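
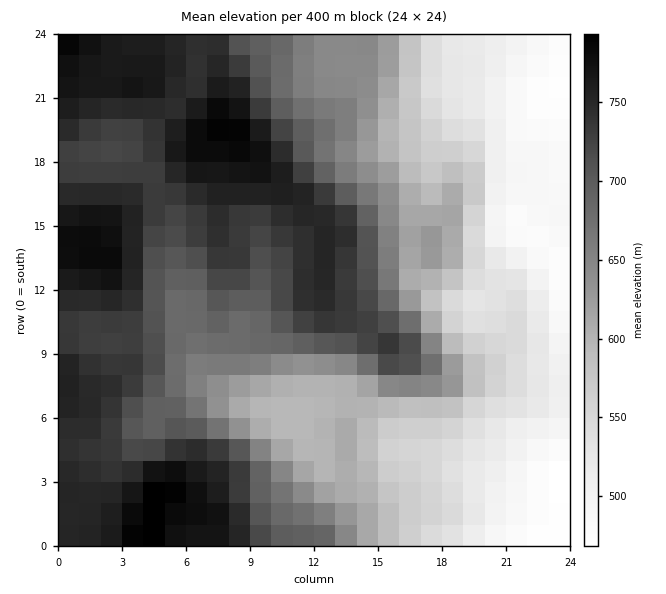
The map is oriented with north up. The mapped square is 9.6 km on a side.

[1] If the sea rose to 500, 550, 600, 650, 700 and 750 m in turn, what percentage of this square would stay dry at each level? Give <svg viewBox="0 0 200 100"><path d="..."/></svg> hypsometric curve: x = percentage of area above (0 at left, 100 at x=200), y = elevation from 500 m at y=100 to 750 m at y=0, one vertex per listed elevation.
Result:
<svg viewBox="0 0 200 100"><path d="M180 100l-23-20-24-20-24-20-25-20-49-20"/></svg>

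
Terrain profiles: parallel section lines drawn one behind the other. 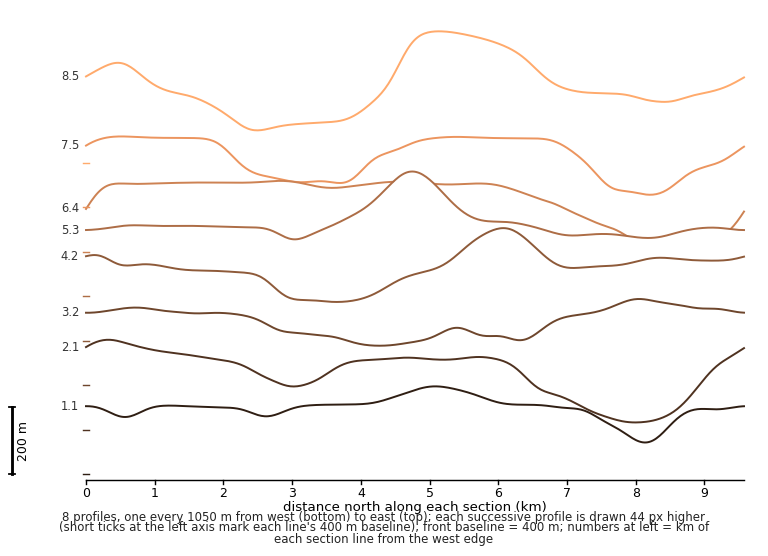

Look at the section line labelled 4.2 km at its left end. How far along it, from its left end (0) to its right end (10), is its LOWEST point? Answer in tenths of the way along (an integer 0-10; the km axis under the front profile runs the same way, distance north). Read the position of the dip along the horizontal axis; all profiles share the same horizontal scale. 4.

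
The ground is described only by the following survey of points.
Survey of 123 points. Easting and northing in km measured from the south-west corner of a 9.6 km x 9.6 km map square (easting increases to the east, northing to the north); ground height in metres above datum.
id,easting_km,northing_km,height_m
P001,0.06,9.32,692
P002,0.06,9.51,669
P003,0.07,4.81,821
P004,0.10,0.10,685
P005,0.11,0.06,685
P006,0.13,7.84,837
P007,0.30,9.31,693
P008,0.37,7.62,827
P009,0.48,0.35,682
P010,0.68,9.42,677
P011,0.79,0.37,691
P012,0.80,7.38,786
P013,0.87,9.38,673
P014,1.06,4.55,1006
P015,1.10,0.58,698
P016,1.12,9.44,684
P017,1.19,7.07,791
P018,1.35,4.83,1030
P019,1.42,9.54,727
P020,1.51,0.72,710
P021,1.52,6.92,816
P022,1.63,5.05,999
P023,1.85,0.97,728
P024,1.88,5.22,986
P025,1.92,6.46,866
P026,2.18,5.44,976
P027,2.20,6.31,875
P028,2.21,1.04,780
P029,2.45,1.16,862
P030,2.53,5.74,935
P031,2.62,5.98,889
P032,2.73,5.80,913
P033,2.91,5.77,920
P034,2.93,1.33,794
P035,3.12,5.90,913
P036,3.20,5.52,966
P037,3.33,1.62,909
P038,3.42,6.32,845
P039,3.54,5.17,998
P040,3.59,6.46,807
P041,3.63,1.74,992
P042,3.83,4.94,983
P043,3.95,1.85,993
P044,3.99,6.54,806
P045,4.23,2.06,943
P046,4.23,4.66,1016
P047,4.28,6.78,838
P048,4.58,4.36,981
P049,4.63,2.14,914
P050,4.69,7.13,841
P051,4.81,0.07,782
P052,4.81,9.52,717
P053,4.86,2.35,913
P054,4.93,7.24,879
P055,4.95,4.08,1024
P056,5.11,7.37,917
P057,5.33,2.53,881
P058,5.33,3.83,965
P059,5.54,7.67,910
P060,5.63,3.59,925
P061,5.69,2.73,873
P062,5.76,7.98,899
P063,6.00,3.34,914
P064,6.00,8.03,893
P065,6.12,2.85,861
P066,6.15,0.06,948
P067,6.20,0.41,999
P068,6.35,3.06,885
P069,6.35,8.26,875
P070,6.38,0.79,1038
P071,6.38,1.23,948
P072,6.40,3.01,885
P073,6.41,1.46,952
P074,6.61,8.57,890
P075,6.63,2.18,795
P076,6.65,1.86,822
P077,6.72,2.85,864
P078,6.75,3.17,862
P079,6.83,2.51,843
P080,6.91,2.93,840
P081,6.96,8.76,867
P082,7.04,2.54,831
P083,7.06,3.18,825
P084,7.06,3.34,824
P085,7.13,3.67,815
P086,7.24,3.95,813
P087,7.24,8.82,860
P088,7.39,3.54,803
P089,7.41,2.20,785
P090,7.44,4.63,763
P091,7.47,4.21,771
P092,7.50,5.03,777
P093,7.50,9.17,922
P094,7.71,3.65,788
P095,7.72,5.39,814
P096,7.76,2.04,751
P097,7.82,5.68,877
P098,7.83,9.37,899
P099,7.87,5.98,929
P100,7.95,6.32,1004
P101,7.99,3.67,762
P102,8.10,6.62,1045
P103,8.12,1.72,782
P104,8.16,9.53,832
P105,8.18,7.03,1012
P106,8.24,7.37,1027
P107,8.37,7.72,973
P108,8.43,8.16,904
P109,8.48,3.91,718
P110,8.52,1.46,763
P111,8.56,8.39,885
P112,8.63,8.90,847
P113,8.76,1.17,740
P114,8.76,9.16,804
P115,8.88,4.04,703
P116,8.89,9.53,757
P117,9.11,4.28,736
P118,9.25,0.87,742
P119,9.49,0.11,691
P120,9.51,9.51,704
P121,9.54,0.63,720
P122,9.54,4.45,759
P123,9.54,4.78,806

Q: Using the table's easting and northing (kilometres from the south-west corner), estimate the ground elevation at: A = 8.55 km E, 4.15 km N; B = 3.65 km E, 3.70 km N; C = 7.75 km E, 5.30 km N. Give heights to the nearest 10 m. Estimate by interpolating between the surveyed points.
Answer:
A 750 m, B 1000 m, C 810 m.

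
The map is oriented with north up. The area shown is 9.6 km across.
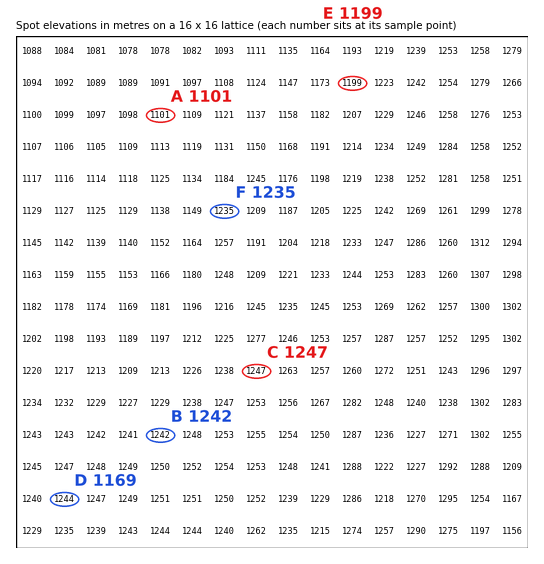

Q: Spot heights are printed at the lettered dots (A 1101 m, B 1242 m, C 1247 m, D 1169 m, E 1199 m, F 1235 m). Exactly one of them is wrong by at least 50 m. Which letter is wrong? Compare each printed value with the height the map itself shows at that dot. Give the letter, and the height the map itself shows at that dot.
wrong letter D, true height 1244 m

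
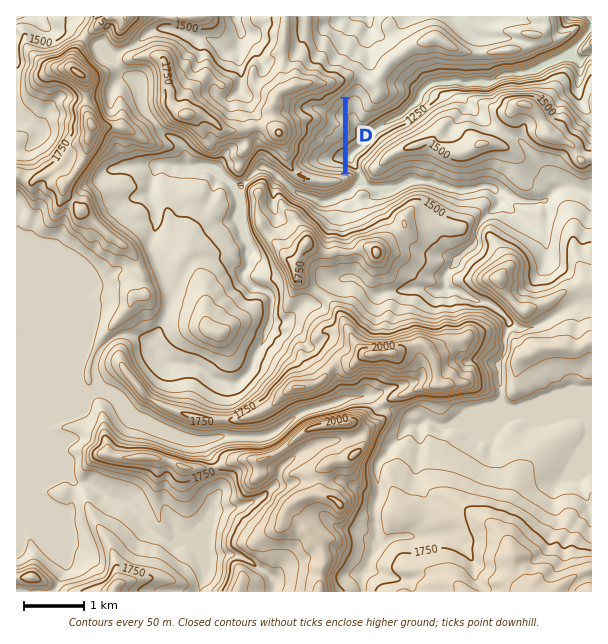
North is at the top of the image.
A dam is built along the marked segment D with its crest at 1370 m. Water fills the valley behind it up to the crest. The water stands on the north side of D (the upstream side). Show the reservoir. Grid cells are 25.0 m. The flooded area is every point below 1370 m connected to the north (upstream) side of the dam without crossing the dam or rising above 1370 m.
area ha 41.2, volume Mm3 22.1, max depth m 163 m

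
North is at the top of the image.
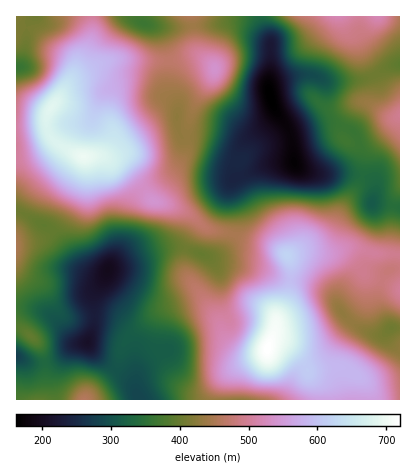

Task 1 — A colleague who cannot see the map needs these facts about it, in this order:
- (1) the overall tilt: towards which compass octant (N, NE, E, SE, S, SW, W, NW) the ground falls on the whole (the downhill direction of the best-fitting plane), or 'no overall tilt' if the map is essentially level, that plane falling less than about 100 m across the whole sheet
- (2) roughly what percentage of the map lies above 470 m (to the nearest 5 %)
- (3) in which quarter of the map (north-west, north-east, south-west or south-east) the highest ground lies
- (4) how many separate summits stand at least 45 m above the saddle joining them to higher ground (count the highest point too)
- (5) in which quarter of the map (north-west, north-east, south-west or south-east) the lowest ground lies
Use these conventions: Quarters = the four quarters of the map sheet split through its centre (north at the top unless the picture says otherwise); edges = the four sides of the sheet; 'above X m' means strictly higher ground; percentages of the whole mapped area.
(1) There is no overall tilt: the best-fitting plane is nearly level.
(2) Ground above 470 m makes up about 40 % of the sheet.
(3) The highest point lies in the south-east quarter of the map.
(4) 6 summits rise at least 45 m above their surroundings.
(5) The lowest point lies in the north-east quarter of the map.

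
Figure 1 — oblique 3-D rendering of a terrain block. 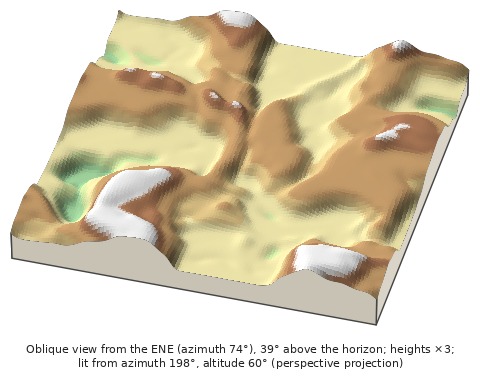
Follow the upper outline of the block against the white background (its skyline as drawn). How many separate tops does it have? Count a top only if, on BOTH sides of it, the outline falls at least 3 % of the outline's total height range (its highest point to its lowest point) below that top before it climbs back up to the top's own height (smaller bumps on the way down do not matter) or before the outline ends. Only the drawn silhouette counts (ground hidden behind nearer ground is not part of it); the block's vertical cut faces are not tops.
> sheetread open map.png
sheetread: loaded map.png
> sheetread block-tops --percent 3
3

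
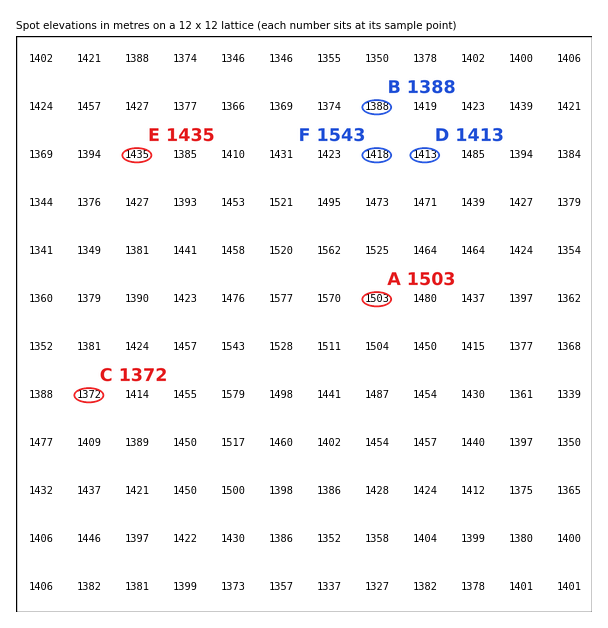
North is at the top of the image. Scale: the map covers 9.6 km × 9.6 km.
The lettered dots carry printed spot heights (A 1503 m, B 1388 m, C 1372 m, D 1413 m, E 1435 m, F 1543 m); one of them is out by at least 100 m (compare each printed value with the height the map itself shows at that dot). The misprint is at F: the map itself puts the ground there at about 1418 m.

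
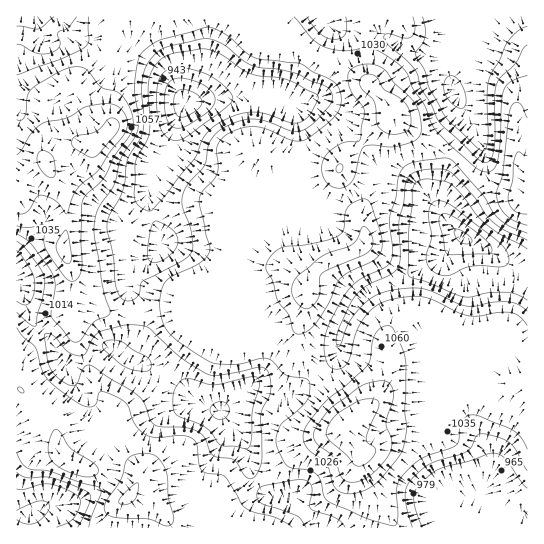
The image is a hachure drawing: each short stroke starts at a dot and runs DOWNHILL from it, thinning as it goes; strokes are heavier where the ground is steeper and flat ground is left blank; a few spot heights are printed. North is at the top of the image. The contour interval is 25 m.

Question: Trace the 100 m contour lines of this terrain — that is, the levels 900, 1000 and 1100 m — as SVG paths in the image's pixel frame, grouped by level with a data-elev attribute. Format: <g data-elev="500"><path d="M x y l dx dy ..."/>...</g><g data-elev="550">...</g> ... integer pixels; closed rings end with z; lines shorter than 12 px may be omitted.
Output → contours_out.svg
<g data-elev="900"><path d="M463 244l-7-6-2-5 1-4 8 3 9 7 0 3-2 1z"/><path d="M179 117l-4-4-1-7 0-8 3-6 4-2 5 0 12 5 4 6-2 6-12 8z"/></g><g data-elev="1000"><path d="M306 527l-5-8-4-3-37-14-3-7 2-6 6-4 28-5 13 1 4 2 2 4-3 18 2 4 25 9 5 4 4 5"/><path d="M412 527l-7-29 1-9 3-7 12-12 9-6 37-13 4-4 7-12 4-1 8 1 19 7 6 7 12 22"/><path d="M249 478l-5-3-10-15-17-3-4-2-3-4-5-13-7-6-12-4-24-1-8-3-4-5-6-16-5-6-46-31-4-1-4 2-10 18-5 0-8-4-8-7-5-9-4-31 2-1 6 2 14 16 7 4 7 1 5-3 7-15 6-6 26-7 17 1 8 3 32 29 27 17 10 0 39-8 7 2 5 6 1 14-1 6-7 12-2 8 1 46-6 14-3 3z"/><path d="M17 472l5 4 5 2 18-1 9 1 35 15 2 4-1 5-12 25"/><path d="M527 311l-9-6-8-3-16 0-25 4-11-2-33-15-12-1-19 2-17 5-12 8-16 19-8 23-3 2-2-4 1-8 2-8 11-23 6-9 11-10 24-11 8-8 1-11-1-36 5-17 2-20 3-5 4-4 16-4 13 0 7 2 8 6 16 18 13 20 7 7 12 8 22 10"/><path d="M126 301l-6-4-4-11-2-28-7-27 0-8 3-9 13-24 5-32 15-25 1-14-2-26 0-14 4-13 8-11 7-5 8-4 32-7 9 0 15 6 17 15 9 5 44 8 34 16 3 8-2 8-15 17-12 8-10 1-27-10-16-2-20 6-15 9-6 11-5 21-16 17-6 14 1 10 8 26 2 13-2 7-11 9-37 19-2 2-1 10-3 4-6 3z"/><path d="M17 241l9 8 13 17 4 8 2 8-2 16-6 16-1 12-6-2-13-12"/><path d="M527 45l-4 4-8 14-14 14-4 6-2 12 0 40-2 16-3 10-3 1-4 0-6-4-37-35-9-20-10-14-6-19-30-29-1-6 3-1 18 4 7-1 3-8-2-12"/><path d="M77 17l-10 12-9 4 2 12-2 4-4 3-8 2-8 0-16-9-5-1"/><path d="M346 17l1 10-2 7-4 4-7 1-7-1-6-4-14-17"/></g><g data-elev="1100"><path d="M357 466l4 0 6-3 8-10 0-4-8-7-1-3 2-8 11-25 0-4-4-3-14 1-18 10-10 9-6 11 0 5 2 4z"/><path d="M48 177l5 1 2-3-1-16-4-6-8-3-4 4-1 8 5 9z"/><path d="M89 157l4 0 4-1 19-22 3-8-2-6-7-2-14 13-18 4-5 3-1 5 1 4z"/></g>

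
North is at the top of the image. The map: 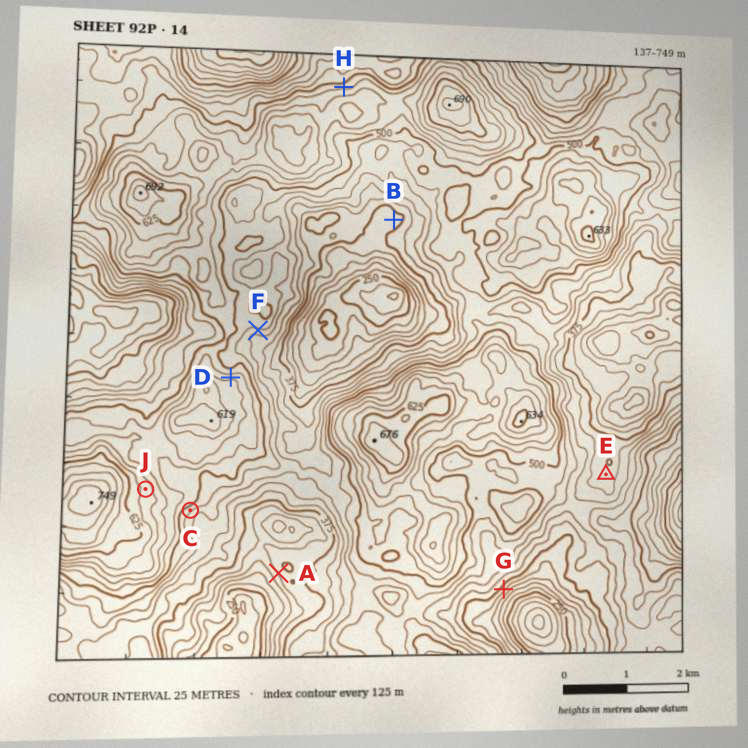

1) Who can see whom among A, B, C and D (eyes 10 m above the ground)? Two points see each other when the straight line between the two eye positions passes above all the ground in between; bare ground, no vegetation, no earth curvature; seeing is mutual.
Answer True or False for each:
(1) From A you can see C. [True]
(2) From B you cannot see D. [False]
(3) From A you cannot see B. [True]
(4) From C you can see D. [False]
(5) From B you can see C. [False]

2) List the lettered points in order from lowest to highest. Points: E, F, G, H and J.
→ G E F H J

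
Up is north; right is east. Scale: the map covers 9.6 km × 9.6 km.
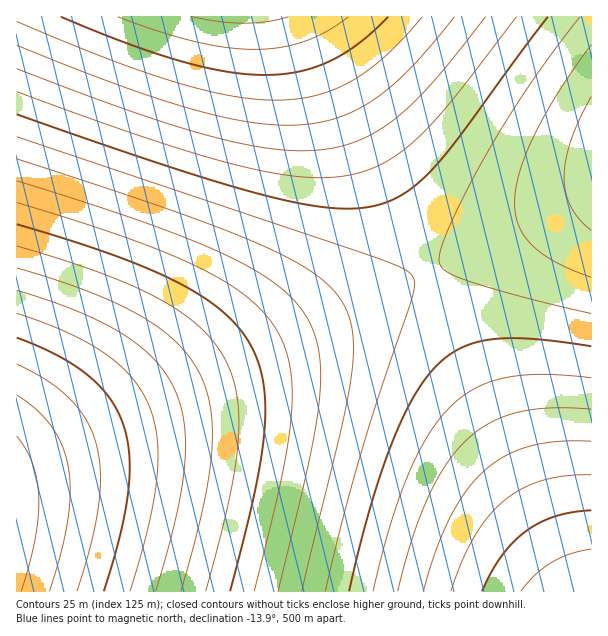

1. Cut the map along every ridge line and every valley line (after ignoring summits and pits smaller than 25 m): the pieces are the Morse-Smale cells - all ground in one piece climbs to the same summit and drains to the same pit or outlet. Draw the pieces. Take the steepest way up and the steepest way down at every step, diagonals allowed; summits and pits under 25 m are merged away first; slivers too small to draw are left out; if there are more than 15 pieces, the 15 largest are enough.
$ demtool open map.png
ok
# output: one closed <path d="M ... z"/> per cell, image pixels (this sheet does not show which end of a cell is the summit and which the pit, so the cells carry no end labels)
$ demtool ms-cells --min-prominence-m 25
<path d="M308 16l-292 1 1 446 409-191-2-8z"/><path d="M426 271l-406 189-4 4 0 127 559 1 1-2z"/><path d="M591 16l-283 1 118 254 166-77z"/><path d="M591 194l-164 78 149 320 16-1z"/>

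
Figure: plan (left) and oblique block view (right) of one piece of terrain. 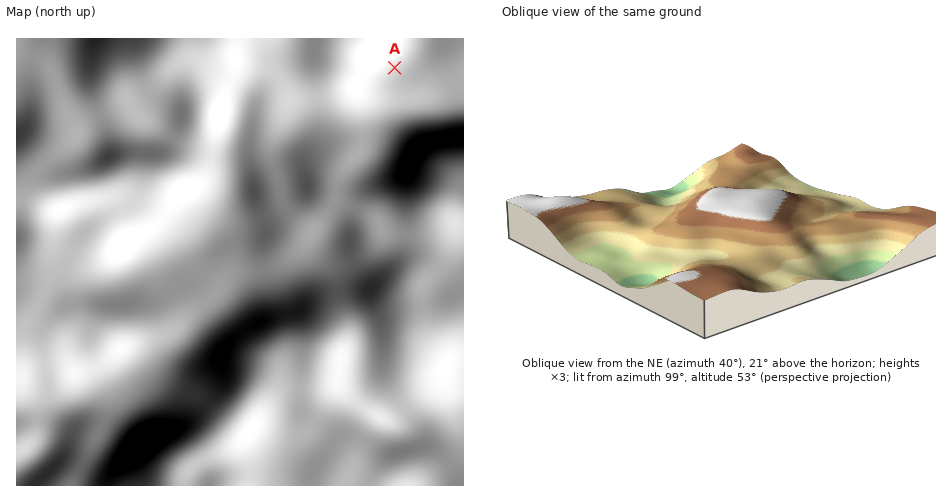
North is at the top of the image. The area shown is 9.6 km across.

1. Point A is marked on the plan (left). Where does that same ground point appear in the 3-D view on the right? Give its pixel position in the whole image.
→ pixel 732 279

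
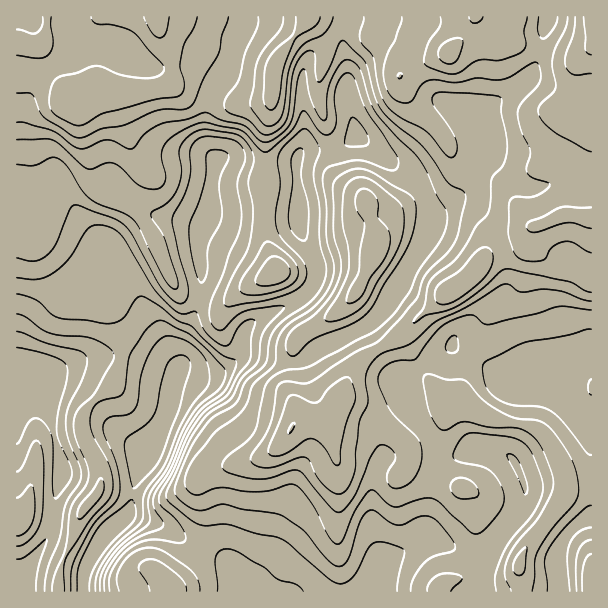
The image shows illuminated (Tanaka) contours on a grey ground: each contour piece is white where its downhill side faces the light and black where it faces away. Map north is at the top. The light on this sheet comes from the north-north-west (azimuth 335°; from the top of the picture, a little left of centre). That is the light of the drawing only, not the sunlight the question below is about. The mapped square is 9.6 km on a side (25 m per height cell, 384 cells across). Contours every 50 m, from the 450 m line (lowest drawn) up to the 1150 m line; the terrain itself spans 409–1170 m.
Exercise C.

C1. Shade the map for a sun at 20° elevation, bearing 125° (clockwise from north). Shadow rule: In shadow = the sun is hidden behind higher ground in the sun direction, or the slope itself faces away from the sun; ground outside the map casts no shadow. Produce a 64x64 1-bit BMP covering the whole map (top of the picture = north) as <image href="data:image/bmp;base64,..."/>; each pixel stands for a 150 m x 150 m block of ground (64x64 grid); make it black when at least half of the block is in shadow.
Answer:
<image width="64" height="64" href="data:image/bmp;base64,Qk0+AgAAAAAAAD4AAAAoAAAAQAAAAEAAAAABAAEAAAAAAAACAAATCwAAEwsAAAIAAAAAAAAA////AAAAAAAA4AAAAAAAAhHgAAAAAAAGEeAAAAAAAAIR8AAAAAAGAAj4AAAAAAcACPwAAAAAAwAMfgAAAAADgAw+AAAAAAHADA4AAAAAAOAOBgAAAAAAYAcHAAAAAABgBwfAAAAAAAADB8AAAAAAAAAH4AAAAAAAAAfgAAAAAAAAB/AAAAAAAAAH8AAAAAAAAAP4GAAAAAAAA/gIAAAAAAAB/AAAAAAAAAD/AAAAAAAAAP+AAAAAAAAAf4AAAAAAAAAf4AAAAAAAAAf4AAAAAAAAA/AAAAAAAAAAQAAAAAAAAAAAAAAAAAAAAAwAAAAAAAAAHgBAAAAAAAAPgGAAAAAAAAfgMAAAAAAAAfAAAAAAAAAA+AQAAAAAAAB4DAAAAAAAAHgOAAAAAAAAIAAAAAAAAAAAAAAAAAAAAAAAAAAAAAAAAAAAAAAAAAAgAAAAAAAAACAAAAAAAAAAAAAAAAAAAAAAAAAAAAAAAAAAAAAAAAAAAAAAAAAAAAAAAAAAAAAAAAAAAAAAAAAAAAAAAAAAAAAAAAAAAAAAAAAAAAAAAAAAAAAAAAAAAAAAAAAAAAAAAAAAAAAAAAAAAAAAAAAAAAAAAAAAAAAAAAAAAAAAAAAAAAAAAAAAAAAAAAAAAAAAAAAAAAAAAAAAAAAAAAAAAAAAAAAAAAAAAAAAAAAAAAAAAAAAAA=="/>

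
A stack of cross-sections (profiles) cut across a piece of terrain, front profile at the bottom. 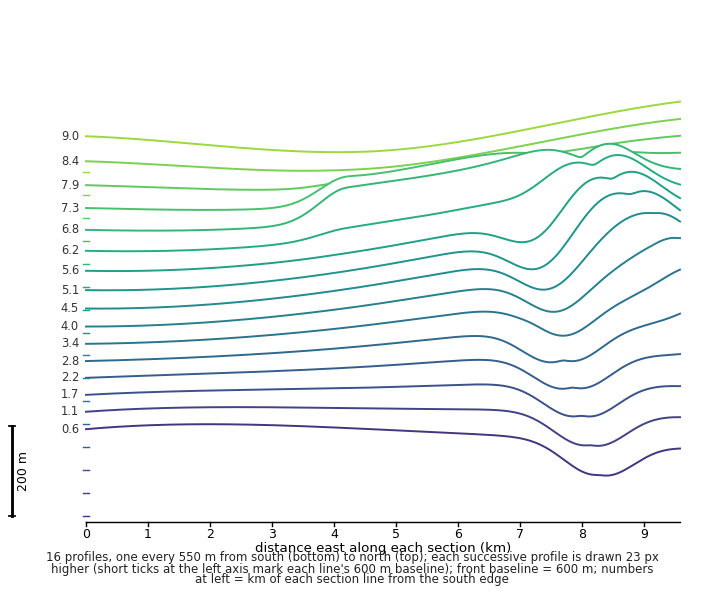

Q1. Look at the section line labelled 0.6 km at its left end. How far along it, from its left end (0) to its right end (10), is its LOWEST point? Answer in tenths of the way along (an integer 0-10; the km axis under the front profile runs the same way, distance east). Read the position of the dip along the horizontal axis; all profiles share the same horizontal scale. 9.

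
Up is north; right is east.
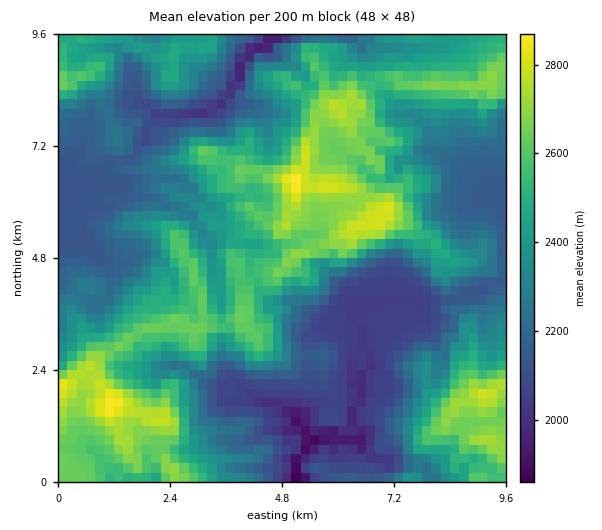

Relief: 1820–2890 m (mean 2370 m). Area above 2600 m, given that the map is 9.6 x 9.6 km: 18.2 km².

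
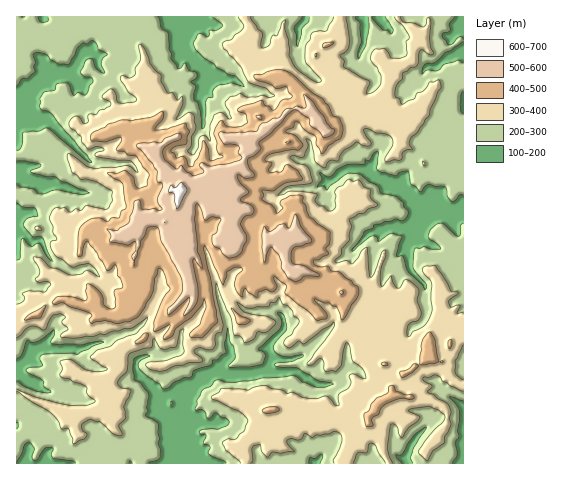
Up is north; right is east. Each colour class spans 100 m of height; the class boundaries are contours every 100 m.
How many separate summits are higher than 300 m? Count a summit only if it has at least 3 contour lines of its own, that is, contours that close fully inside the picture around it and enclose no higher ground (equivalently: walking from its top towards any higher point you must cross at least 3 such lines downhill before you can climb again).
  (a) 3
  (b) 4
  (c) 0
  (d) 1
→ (d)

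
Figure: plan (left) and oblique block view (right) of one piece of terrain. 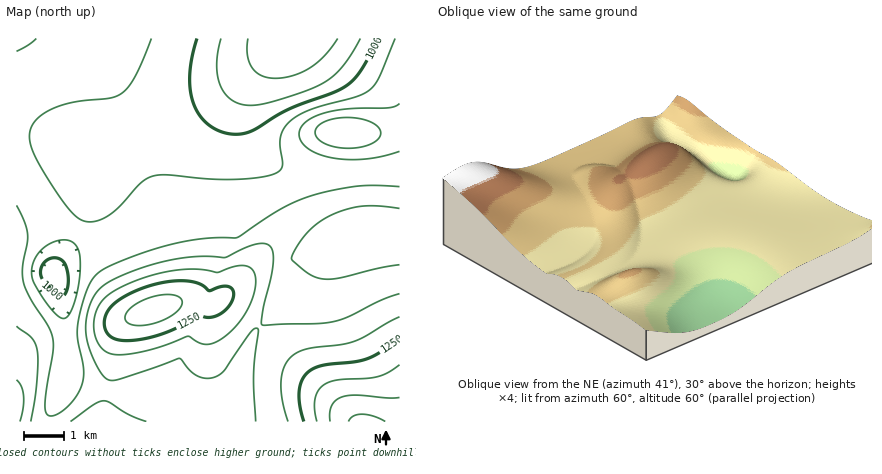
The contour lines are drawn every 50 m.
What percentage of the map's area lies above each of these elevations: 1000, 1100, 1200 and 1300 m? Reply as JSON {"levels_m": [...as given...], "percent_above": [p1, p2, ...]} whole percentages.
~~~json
{"levels_m": [1000, 1100, 1200, 1300], "percent_above": [91, 45, 14, 3]}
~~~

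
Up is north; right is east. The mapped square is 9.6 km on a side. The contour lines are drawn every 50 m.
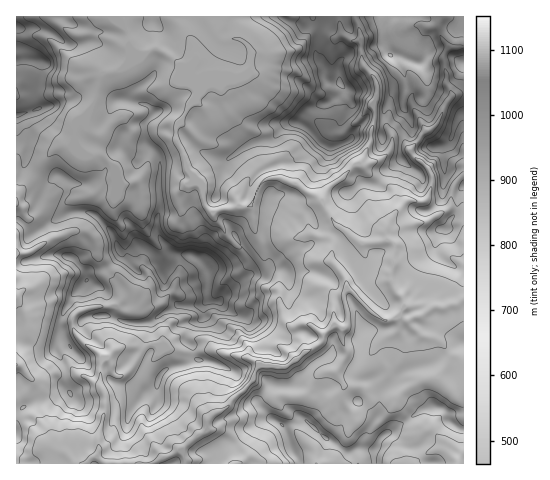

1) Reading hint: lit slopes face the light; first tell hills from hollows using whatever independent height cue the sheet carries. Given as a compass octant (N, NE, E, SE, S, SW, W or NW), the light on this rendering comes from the S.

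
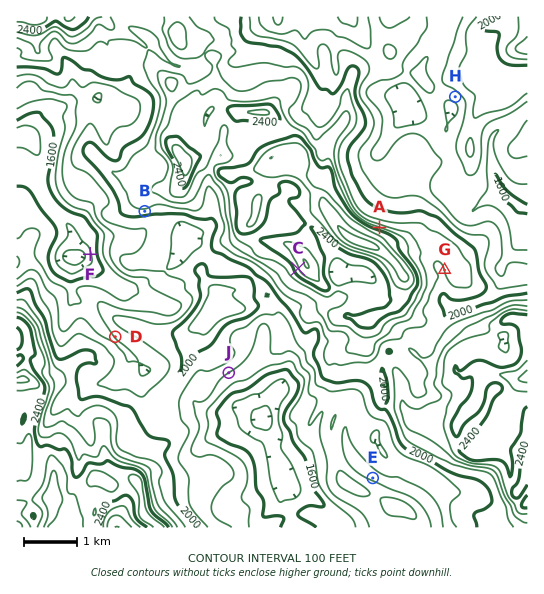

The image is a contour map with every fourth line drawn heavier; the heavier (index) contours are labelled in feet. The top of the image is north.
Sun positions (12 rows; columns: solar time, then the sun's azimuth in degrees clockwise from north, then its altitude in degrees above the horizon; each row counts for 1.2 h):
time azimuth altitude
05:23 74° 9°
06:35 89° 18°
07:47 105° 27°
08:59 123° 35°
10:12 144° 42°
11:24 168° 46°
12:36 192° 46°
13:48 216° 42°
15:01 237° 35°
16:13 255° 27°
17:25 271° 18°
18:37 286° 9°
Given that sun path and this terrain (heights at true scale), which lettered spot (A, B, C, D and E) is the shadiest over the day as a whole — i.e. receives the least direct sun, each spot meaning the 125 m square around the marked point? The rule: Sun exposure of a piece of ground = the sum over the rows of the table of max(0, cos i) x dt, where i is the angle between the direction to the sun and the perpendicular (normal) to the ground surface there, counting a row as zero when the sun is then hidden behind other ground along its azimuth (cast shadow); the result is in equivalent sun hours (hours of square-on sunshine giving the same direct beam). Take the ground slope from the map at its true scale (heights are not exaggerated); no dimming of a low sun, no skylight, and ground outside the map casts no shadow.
A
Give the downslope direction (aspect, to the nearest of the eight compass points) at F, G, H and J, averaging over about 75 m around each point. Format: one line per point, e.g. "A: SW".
F: W
G: W
H: SW
J: SE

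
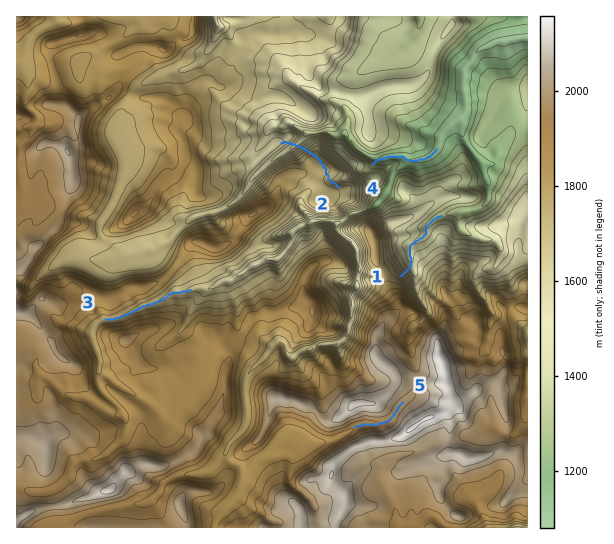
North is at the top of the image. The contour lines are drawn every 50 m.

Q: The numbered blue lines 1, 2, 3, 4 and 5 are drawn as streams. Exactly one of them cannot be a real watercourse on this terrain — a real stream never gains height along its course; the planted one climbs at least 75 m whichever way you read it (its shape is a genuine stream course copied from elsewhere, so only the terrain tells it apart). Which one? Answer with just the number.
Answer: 2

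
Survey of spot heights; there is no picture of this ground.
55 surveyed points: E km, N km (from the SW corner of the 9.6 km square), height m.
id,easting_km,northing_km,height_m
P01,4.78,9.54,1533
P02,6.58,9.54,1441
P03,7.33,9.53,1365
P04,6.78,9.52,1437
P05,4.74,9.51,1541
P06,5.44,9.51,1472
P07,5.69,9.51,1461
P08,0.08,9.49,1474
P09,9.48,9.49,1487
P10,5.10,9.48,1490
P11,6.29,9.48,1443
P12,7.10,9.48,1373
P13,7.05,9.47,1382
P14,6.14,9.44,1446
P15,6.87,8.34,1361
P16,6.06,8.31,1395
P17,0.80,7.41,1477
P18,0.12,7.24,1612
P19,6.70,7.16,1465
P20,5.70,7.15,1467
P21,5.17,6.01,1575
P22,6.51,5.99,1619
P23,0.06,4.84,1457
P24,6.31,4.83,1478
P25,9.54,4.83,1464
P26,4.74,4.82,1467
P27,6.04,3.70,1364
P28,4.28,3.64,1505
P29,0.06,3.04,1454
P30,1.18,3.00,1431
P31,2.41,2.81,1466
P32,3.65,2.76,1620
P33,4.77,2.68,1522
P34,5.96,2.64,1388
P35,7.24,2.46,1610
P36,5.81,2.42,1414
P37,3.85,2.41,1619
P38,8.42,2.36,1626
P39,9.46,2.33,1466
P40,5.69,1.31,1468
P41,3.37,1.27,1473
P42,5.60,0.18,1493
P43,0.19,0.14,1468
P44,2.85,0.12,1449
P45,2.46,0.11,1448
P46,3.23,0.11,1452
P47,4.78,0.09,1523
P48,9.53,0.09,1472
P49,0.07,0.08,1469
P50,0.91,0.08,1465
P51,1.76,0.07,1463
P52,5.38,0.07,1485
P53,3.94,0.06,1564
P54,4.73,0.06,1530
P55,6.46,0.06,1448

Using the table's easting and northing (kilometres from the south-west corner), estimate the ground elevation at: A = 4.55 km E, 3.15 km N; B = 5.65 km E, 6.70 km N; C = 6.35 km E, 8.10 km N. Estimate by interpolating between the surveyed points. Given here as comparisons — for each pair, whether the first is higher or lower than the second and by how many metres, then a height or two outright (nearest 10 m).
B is higher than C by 200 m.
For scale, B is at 1530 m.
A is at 1500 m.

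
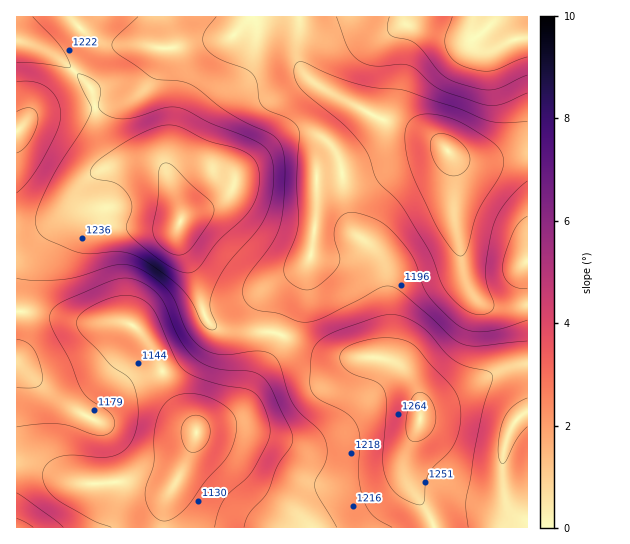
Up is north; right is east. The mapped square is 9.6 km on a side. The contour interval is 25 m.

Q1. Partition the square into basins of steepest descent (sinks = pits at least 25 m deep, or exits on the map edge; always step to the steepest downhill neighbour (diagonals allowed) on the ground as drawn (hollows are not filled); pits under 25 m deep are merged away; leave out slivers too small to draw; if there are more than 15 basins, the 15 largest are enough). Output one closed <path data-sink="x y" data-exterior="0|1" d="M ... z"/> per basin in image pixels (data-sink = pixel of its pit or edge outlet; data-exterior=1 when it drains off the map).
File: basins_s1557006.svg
<path data-sink="447 151" data-exterior="0" d="M527 16l-511 1 1 24 14 3 27 13 33 30 8 39 10 25 9 8 31 2 12 4 4 5 16 43-4 17 2 11 13 28 9 37 9 18 16 7 52 2 28 15 27 8 52 3 13 5 9 9 12 22 1 27-15 36 0 16 7 16 16 23 6 15 94-1z"/><path data-sink="197 433" data-exterior="0" d="M150 163l-20 0-28 6-18 16-11 17-15 14-19 8-23 2 0 301 417 1 0-3-5-12-16-23-7-16 0-16 15-36-1-27-12-22-9-9-13-5-52-3-27-8-28-15-52-2-16-7-9-18-9-37-13-28-2-11 4-17-6-22-8-18-8-8z"/><path data-sink="17 131" data-exterior="1" d="M22 41l-6 1 0 183 15 0 16-4 16-9 10-10 11-17 15-14 22-7 28-2-27-2-7-3-6-6-6-13-12-51-33-30-20-10z"/>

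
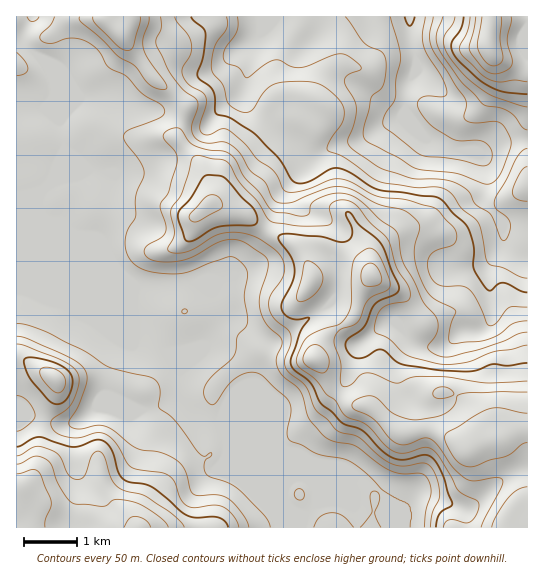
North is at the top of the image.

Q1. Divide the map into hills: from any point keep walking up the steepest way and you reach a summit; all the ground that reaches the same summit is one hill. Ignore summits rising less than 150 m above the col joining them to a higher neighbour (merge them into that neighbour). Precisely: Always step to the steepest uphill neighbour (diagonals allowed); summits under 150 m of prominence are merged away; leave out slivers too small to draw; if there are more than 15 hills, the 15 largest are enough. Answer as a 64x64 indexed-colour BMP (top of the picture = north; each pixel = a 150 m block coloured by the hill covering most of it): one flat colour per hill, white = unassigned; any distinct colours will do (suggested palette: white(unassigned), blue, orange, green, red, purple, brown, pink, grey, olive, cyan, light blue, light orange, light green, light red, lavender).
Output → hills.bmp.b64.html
<image width="64" height="64" href="data:image/bmp;base64,Qk12CAAAAAAAAHYAAAAoAAAAQAAAAEAAAAABAAQAAAAAAAAIAAATCwAAEwsAABAAAAAAAAAA////ALR3HwAOf/8ALKAsACgn1gC9Z5QAS1aMAMJ34wB/f38AIr28AM++FwDox64AeLv/AIrfmACWmP8A1bDFACIiIiIiIiIiIiIiIiIiIiIhERERERERERERERERERERIiIiIiIiIiIiIiIiIiIiIiEREREREREREREREREREREiIiIiIiIiIiIiIiIiIiIiERERERERERERERERERERESIiIiIiIiIiIiIiIiIiIiIRERERERERERERERERERERIiIiIiIiIiIiIiIiIiIiIREREREREREREREREREREREiIiIiIiIiIiIiIiIiIiIhERERERERERERERERERERESIiIiIiIiIiIiIiIiIiIhERERERERERERERERERERERIiIiIiIiIiIiIiIiIiIiEREREREREREREREREREREREiIiIiIiIiIiIiIiIiIiERERERERERERERERERERERESIiIiIiIiIiIiIiIiIiERERERERERERERERERERERERIiIiIiIiIiIiIiIiIiEREREREREREREREREREREREREiIiIiIiIiIiIiIiIiERERERERERERERERERERERERESIiIiIiIiIiIiIiIiIRERERERERERERERERERERERERIiIiIiIiIiIiIiIREREREREREREREREREREREREREREiIiIiIiIiIiIiIhERERERERERERERERERERERERERESIiIiIiIiIiIiIhERERERERERERERERERERERERERERIiIiIiIiIiIiIiEREREREREREREREREREREREREREREiIiIiIiIiIiIiERERERERERERERERERERERERERERESIiIiIiIiIiIiIRERERERERERERERERERERERERERERIiIiIiIiIiIiIhEREREREREREREREREREREREREREREiIiIiIiIiIiIiERERERERERERERERERERERERERERESIiIiIiIiIiIiERERERERERERERERERERERERERERERIiIiIiIiIiIiEREREREREREREREREREREREREREREREiIiIiIiIiIRERERERERERERERERERERERERERERERESIiIiIiIiIRERERERERERERERERERERERERERERERERIiIiIiIiIhEREREREREREREREREREREREREREREREREiIiIiIiIiERERERERERERERERERERERERERERERERESIiIiIiIiERERERERERERERERERERERERERERERERERIiIiIiIiIREREREREREREREREREREREREREREREREREiIiIiIiIRERERERERERERERERERERERERERERERERESIiIiIiIhERERERERERERERERERERERERERERERERERIiIiIiIhEREREREREREREREREREREREREREREREREREiIiIiIiERERERERERERERERERERERERERERERERERESIiIiIiERERERERERERERERERERERERERERERERERERIiIiIiEREREREREREREREREREREREREREREREREREREiIiIiERERERERERERERERERERERERERERERERERERESIiIiERERERERERERERERERERERERERERERERERERERIiIiEREREREREREREREREREREREREREREREREREREREiIhERERERERERERERERERERERERERERERERERERERESIhERERERERERERERERERERERERERERERERERERERERIiEREREREREREREREREREREREREREREREREREREREREiIREREREREREREREREREREREREREREREREREREREREREREREREREREREREREREREREREREREREREREREREREREREREREREREREREREREREREREREREREREREREREREREREREREREREREREREREREREREREREREREREREREREREREREREREREREREREREREREREREREREREREREREREREREREREREREREREREREREREREREREREREREREREREREREREREREREREREREREREREREREREREREREREREzMzERERERERERERERERERERERERERERERERERERERMzMzMzMRERERERERERERERERERERERERERERERERETMzMzMzMzMRERERERERERERERERERERERERERERERERMzMzMzMzMxERERERERERERERERERERERERERERERERMzMzMzMzMzEREREREREREREREREREREREREREREREREzMzMzMzMzMRERERERERERERERERERERERERERERERETMzMzMzMzMxERERERERERERERERERERERERERERERERMzMzMzMzMzEREREREREREREREREREREREREREREREREzMzMzMzMzMRERERERERERERERERERERERERERERERERMzMzMzMzMxEREREREREREREREREREREREREREREREREzMzMzMzMzERERERERERERERERERERERERERERERERETMzMzMzMzMRERERERERERERERERERERERERERERERERMzMzMzMzMxERERERERERERERERERERERERERERERERMzMzMzMzMzEREREREREREREREREREREREREREREREREzMzMzMzMzMRERERERERERERERERERERERERERERERETMzMzMzMzMxERERERERERERERERERERERERERERERERMzMzMzMzMz"/>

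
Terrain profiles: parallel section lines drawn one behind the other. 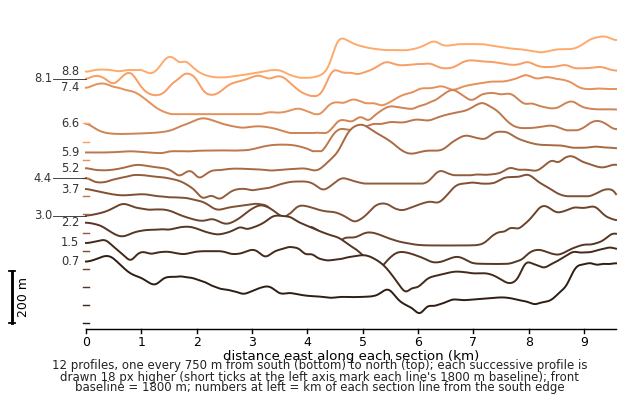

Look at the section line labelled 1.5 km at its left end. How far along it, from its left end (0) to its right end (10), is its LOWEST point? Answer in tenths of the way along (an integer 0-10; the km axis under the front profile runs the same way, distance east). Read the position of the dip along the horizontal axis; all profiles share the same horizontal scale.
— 6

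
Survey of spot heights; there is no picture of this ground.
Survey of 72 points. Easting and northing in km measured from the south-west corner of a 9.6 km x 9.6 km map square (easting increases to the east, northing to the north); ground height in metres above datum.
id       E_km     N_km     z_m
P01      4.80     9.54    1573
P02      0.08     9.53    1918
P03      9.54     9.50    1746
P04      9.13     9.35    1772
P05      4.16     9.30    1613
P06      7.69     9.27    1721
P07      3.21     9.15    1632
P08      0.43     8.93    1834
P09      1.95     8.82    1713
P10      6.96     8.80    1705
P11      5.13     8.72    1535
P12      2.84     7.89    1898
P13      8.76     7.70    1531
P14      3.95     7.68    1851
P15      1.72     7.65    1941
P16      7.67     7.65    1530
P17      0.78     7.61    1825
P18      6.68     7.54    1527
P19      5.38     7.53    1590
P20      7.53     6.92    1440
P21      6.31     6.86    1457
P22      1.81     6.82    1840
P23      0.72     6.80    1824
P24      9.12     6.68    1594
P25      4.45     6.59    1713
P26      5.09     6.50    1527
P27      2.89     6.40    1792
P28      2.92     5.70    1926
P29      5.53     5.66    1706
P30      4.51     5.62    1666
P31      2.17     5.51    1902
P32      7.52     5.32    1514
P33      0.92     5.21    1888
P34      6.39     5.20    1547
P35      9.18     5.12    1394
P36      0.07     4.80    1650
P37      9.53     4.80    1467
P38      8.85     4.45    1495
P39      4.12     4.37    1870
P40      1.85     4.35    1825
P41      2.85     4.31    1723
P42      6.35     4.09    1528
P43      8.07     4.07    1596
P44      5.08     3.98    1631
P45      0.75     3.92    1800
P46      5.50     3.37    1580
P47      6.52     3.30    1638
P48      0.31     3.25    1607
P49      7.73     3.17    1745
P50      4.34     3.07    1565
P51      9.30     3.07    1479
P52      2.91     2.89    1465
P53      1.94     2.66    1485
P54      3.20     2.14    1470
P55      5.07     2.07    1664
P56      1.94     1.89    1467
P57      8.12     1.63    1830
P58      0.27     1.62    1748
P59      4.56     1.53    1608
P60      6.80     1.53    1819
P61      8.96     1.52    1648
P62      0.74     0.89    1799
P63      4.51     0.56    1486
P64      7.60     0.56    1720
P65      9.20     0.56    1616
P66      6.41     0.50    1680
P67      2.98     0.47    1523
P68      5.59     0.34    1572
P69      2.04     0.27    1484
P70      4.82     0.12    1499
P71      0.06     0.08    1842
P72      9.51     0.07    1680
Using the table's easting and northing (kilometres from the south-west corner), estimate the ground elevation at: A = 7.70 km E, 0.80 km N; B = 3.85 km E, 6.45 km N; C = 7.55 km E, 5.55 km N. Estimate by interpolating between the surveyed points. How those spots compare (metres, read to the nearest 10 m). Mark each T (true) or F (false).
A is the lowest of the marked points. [F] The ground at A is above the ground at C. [T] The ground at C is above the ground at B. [F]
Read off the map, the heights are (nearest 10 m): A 1740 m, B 1710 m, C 1460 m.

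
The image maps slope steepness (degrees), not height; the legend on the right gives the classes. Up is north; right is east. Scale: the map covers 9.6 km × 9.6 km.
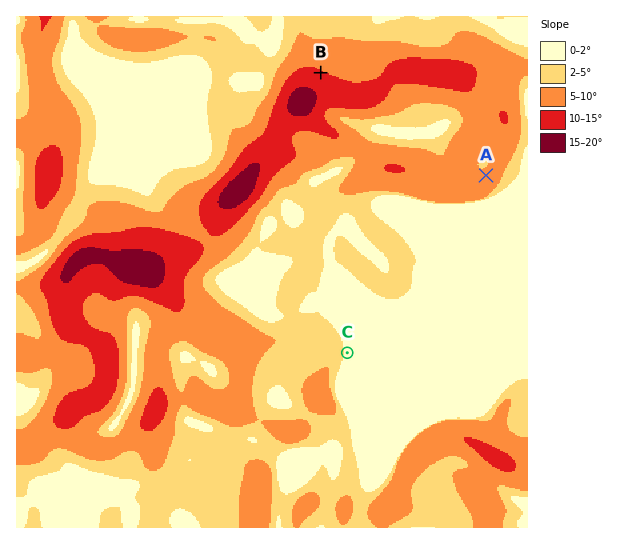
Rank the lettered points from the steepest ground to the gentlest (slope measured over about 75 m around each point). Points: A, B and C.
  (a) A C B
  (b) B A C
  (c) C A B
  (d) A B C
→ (b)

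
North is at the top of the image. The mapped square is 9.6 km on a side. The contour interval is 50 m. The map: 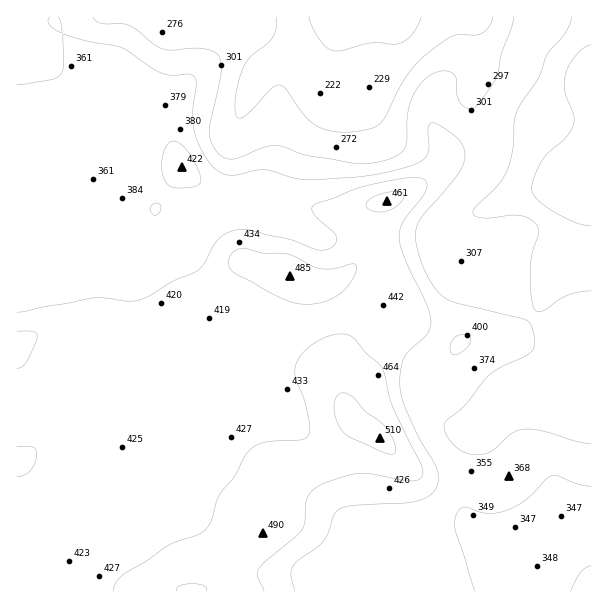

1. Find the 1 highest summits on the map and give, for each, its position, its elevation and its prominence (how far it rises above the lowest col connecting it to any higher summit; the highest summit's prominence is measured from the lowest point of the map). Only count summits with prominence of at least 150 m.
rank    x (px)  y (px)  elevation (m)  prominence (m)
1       380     438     510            338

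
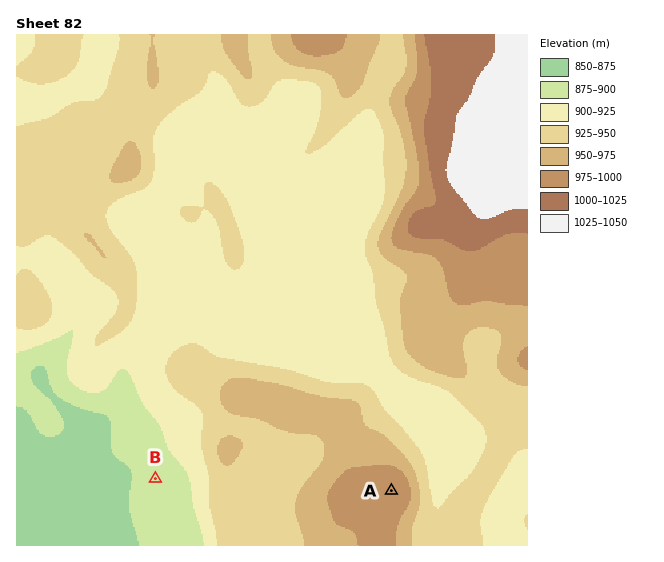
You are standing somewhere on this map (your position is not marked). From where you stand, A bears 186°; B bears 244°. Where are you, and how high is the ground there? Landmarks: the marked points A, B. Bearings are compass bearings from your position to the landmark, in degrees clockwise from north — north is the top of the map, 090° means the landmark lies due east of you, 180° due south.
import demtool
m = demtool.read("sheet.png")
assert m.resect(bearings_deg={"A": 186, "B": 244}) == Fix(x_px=405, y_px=357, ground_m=945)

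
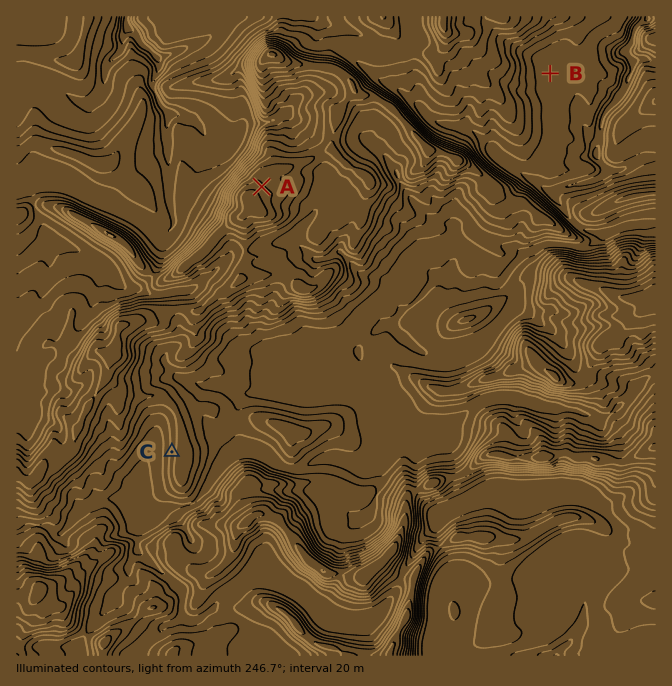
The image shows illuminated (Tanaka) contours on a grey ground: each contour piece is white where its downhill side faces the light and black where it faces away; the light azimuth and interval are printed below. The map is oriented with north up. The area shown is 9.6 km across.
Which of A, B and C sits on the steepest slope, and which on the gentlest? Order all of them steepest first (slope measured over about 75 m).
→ C A B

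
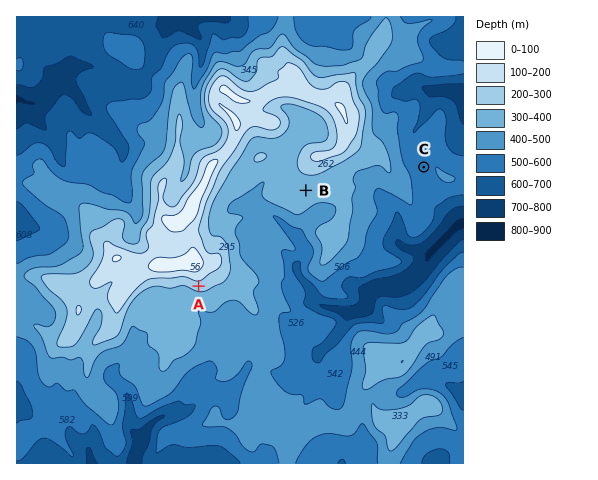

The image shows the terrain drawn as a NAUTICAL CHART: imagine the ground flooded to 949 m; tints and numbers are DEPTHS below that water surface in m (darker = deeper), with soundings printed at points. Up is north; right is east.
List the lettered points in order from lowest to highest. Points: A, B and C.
C B A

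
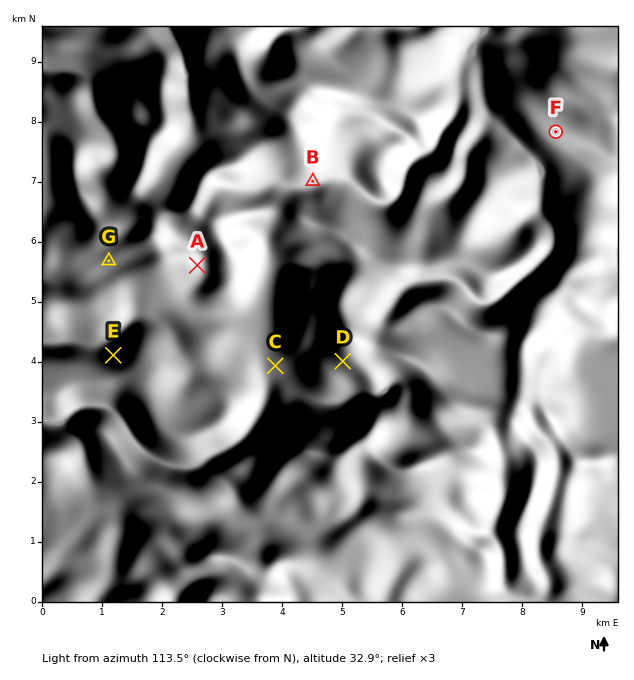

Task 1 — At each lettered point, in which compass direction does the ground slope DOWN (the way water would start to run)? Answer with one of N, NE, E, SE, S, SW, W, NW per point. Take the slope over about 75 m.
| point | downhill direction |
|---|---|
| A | SE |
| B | SE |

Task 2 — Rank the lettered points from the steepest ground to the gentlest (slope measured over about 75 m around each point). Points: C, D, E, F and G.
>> D E G C F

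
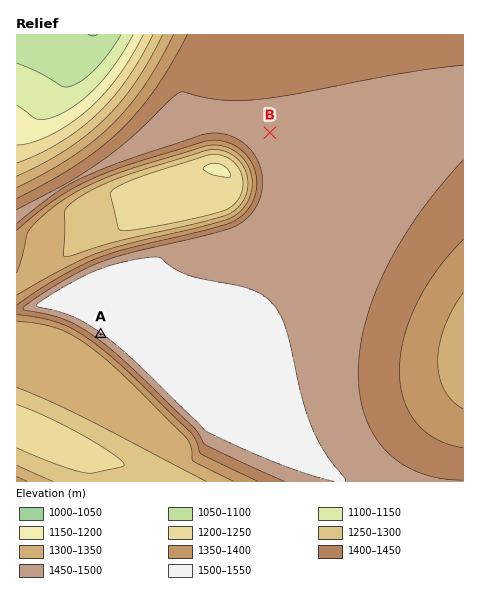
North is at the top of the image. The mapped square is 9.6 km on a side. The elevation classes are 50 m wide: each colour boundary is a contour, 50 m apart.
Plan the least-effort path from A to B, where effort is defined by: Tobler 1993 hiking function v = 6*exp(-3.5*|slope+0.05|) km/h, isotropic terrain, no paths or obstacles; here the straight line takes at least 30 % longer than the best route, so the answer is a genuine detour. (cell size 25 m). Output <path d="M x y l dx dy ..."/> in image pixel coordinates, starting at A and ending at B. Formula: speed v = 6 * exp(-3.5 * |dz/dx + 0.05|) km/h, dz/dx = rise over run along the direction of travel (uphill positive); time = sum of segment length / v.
<path d="M101 334l11-5 80-80 49-24 12-13 12-23 0-47 5-9"/>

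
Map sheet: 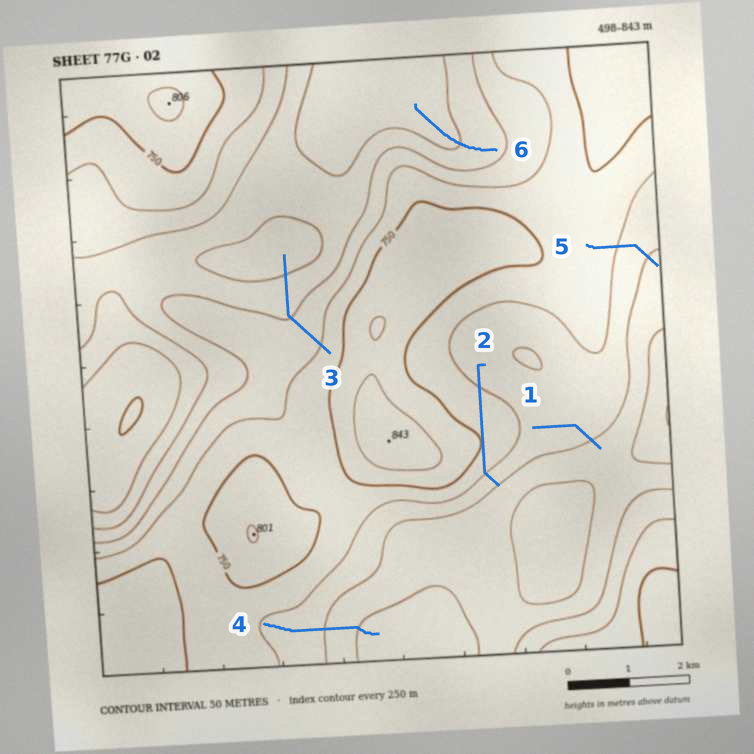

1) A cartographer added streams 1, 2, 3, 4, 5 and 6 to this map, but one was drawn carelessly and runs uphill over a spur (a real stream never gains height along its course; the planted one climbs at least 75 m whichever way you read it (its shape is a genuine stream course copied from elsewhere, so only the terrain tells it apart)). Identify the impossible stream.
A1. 2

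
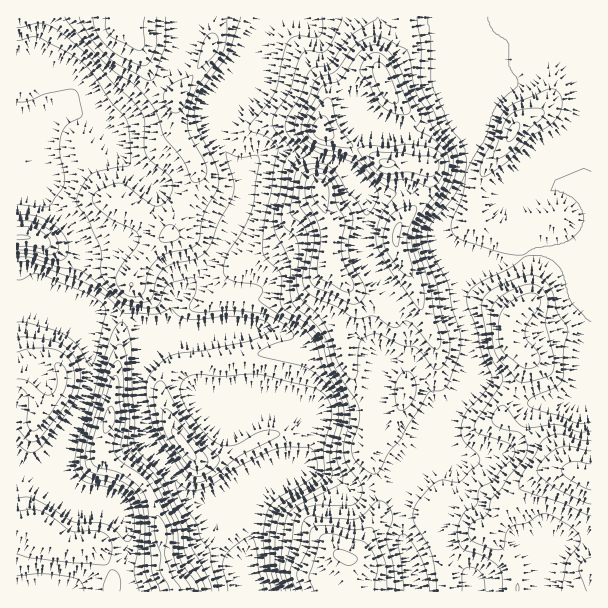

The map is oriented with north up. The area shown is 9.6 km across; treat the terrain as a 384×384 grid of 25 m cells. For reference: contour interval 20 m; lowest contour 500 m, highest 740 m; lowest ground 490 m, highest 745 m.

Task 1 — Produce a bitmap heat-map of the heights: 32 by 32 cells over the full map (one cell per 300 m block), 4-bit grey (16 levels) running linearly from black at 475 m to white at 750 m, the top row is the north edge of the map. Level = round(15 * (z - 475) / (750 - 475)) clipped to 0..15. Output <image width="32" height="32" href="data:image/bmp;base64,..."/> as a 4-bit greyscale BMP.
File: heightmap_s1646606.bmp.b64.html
<image width="32" height="32" href="data:image/bmp;base64,Qk12AgAAAAAAAHYAAAAoAAAAIAAAACAAAAABAAQAAAAAAAACAAATCwAAEwsAABAAAAAAAAAAAAAAABEREQAiIiIAMzMzAERERABVVVUAZmZmAHd3dwCIiIgAmZmZAKqqqgC7u7sAzMzMAN3d3QDu7u4A////ADM0RVaHQhFIq7qXaIiKqatERFVXhTESWKu7l3iImqmrVVVUR3QyEleruod4mqqpqlZUQ0d0IiJXmZmHiJq6qqpUMzNHYyIiRnd4iIiZq6q7MzMzV0IiIiNWZ4eIiau8zTM0VnU0QyIiNWiHeIiazd4zNHdTNmQyIiV4h3d4ibzdRDR3Q2ZDNDM0eIh3iZmry1ZDaERlMzMzNHiIh4mqqplWU1dEUzMzMzR4iYd4mpmIZWRHREMzMzNFiImYh4qpmFVkNkNEREREV5mJmYeau5hVQzUzMzREVVipiZqIrLqYMyIkMzMzM0V5qZqqiKy6mCIiI0Q0REVnmqqquYisypgiIjV2RFVmeKvLq7mIm7qIIjRXhlVWZnm9y7y4iImZiEVlZndmVmd5vbq9qIiIiIiIZWZ3h2Vnib26zZiIiIiIdlVnd4d2ZorNys2oiYiIiFVWd3d3dmaL3bq8yYmIiIhEVnd2eIZmet2qvMuIiIiIRFVmZniGZnq6q+7tmJiIiERVVWeIdmZ4q83d3JiqiIhEVVVniGZnit3Lu7qIm6mIREVVZ5hmZ4rNu8y5iIqqiFVFVniZZmZ5vLzdqIiImZhVVWeJmYZmeKvM65iIiImIVVZ5qpmXZniJvNuYiIiIiGZnm7uYmGZneJu6mIiIiIh3eay7mJh2ZmeJmpiIiIiI"/>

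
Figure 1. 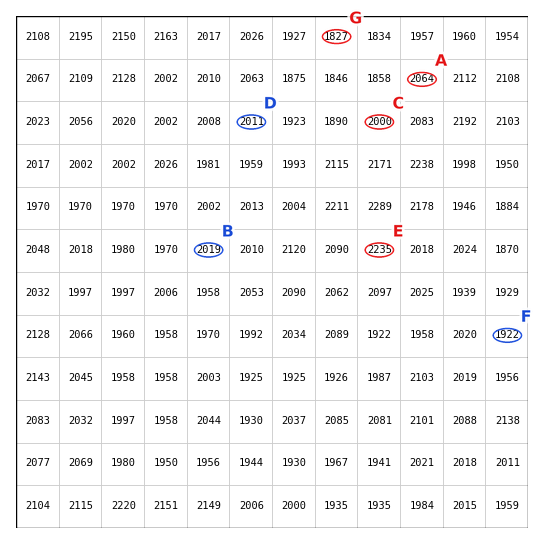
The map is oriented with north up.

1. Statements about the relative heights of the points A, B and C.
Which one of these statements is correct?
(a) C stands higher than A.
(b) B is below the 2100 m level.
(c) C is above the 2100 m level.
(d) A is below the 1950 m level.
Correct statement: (b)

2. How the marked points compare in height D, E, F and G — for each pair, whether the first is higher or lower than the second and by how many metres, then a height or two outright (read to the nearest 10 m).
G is lower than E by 410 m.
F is lower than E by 320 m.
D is lower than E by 230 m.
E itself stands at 2240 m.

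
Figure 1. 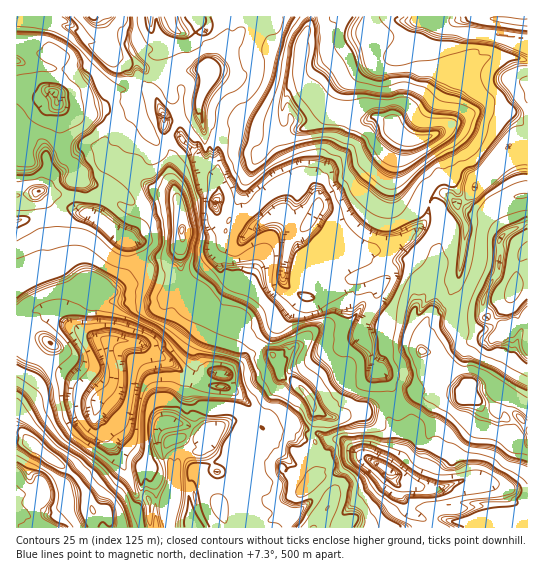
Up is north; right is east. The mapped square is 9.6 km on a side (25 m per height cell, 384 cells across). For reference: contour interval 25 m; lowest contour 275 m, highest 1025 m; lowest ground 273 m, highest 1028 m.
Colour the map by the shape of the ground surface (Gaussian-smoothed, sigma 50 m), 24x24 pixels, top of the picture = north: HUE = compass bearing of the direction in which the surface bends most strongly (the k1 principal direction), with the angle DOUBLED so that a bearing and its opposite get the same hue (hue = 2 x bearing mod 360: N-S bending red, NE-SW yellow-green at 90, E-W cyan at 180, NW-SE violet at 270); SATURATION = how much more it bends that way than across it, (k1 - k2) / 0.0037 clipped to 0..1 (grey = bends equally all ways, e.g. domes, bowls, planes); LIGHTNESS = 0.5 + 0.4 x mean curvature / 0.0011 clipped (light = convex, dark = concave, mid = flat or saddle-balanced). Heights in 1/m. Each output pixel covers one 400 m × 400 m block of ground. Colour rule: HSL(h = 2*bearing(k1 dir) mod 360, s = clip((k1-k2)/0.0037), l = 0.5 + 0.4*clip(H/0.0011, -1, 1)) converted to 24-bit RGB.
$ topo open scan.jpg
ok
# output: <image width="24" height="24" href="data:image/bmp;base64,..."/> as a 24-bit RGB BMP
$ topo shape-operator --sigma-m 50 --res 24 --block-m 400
<image width="24" height="24" href="data:image/bmp;base64,Qk32BgAAAAAAADYAAAAoAAAAGAAAABgAAAABABgAAAAAAMAGAAATCwAAEwsAAAAAAAAAAAAAdGuA4kXqKjzNz+vDmd7z6vVbIgCqOCycyEdkiZ+EfXyBgX2BQmgwmLMBmmdvheCTTzjMT9fjszqoUUedHf/e12y8lo2uknubhYplipIWTy98ov6g7d9VxQB8onofHTpi4MxSg42HhnCGeXmC2UHiUdfNjJd6l94kaeeBMA6r4EgPmiIE1k+APrVOe4c4oi0jykgdYpkLov/LTfi/oRuv2wCZxtOyDRNG2OjHji6WlJF+a2R8UsrxmXd5lcSBcvLo1jHDMwAZ7HIP4CvKX78WQ0QcjxohWL8caLbxzf7ybrLbsj7Kbw19jRzf/3lQMJw8K5Qu1VrIjYOBcnuCC5i80o6gte6lOggHMgEDJNJfq9cmWr7PwnjK7RveFL3gcWbmz/vO0tsdiJsXWwR9pkSQYhSCn/8x2GRziFcqDC4PxKWCk1dTS3tduG0RiTcA4RKhOdnclKzaibbDeFlXrhlcm8PXm7BNIXGAoN5Wxy4VrB0RD0IzuCKaKCKQ+q6lUcjg0Mb20Nf7WGr0p0E+Xy8Wnf1Ak+r/gnzV2tf0SEJ7fCRESs7j30qpateDZavUUbbjqSNX3VaavEYcvFUhFS05W+slxvKEtCotZnInAap1jwAh7VDXQxf/zP/hQR/Kjh1kd7AXnU/Kpo3tb3aGdpzdy+3rREORZ9DcWLvKeyIy3Yt9guXTBwQveOR2ktotogIRoJMeMxcAG1QH6m4gzvvHZXgg0C6nfGiDk08OdXgNt6UUZIJeN9SI7msxxBshla47YzBh0/jhWvDyjQkVPRlLT1EBTwMO1vBJ33vusMPmlsvfW/nJ6p/u74uMHjVDY8psVAZeNVnaxvG5cnfMIcIpgJYkHqefyEA7XIeHxK81PQgGvxIOVRaulTLGXMa3bunPk72wf4KDgo2ETtkgDm8u6njN55X39aPWBkZ7SV264b551eCmNR9Ldsxokg47RoMdIlsqbnxkl4u8l5jIaj7Xc6Hn09LxfoaKfYF+i8nDYObA2zCQoiCRRFUcXncfc1QrKBLI5EZqNelH55dAckWDuRahooff45rQzpfQl0HPNIU0VkU0T3cna7Nn3JEek41witC0uRaYqlirzctFTwCrsoGlf4yOhnqFiX91HUxYzbOCiXVtV3iX2aihAGd/nouFfn97hn+GwYq/aYDHn8zRmInPaSbv+bx+Eaw+GC9omWo5uElaAD+L07qvgH19en96hIF4MT+I18enh4SAIWCRw6WLACybyLmamIadg3+If4CHnsi+twgiLhkFEX07+u/Rddu1LCVeDalN05bXEUHhHMNfwpKjgHt9bTkyXIghC14XvIiMUcRWyyy4AF2IzNN2aaE3gIV1aMxDMBADnRo8l9PSJheD6fzAVi+zVyezw4qYCFIFjDorOWpB0FYcgSthoufRppTCgWLGNLxfQinhr1vQtoSrJaZOtGXfZL/ajpvyupr7hrKzZ0dzEm/Z5vvQgi+ZBB5u2mclQTm7MzK0ptxjDmFCjeU8cSw35N90K39NgLtJkH0LC4uF26LPl3GyMlCm57BvUg4ydWEOhY19WJSXGcvJ/vqRgBR9UiBh+7CGmuUrIUwcn1RnFBdr7F5UYeOh3Z1M59gkHmQ72radEEMwHXEw1ZGHIydL4fOiYBNrpNe2gIaCgHt7Wnpiv9pDhwA6FdDJU47m4rXPxGXsJncJC4EgEuoq2iCiw0Ur9I2gbKo2F4Id43BpHmNQbXtQY5aKl25LPYR73XGrmYGLgXl8OsKuxwBjyPiOUGmLJlJ+wauVkkas+8r7V3rtL6TlFmGivuXHd9rj/sz/qHL3E5HC3XGgMWpTa5R7O6WktUVmKERPwrJrgomBjwl9Zsxd/+iGMT1ZO2Vt4XqDqCmjf7pTf4iad4ihTtjsp+iPtyVtIMWk51ltyYX2S0eea37nn4Nwbg1TVcZcoSx+haxpeoFndmKjdIOF/3hEKYqCbn97G3aC6laojquOisOeIm+rR8vufCft12zyfFzZwHsyZS0tes5yYy5VW7C5hIWlTDBr428r5vBxYvTsPWq4Xl2LiLTv1snrUUp8LkNb8pRTtc6KkTZrkq1uJG9DV3oojGIsbEo0gXV0hIB+yFFdLqyaYT8mTzYlXRBPovGyma6HY5IlgWiPhZjKNbNJkj4zgXh+b3Z/GEyZ9uvVKjRom8CHZj51fYd1co+Sjq3DnK/Sc4bYfkbjvxQ+dnveZ43iDmrZ2po/OKY0OepRKOpkKwgfk8M0pYBUg35+foh0GGVv/evOTyx3uY9gQ2ttgapvKLt8ZzgnVCAKpmkG34ILR2zk"/>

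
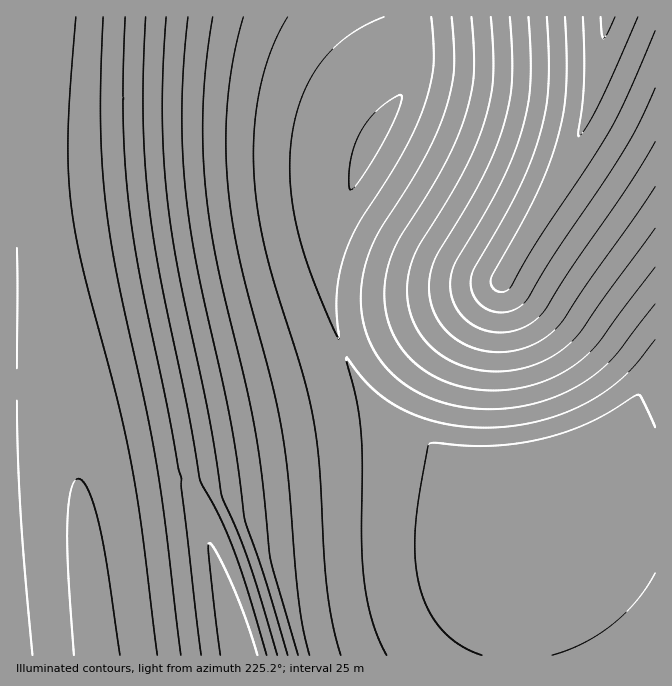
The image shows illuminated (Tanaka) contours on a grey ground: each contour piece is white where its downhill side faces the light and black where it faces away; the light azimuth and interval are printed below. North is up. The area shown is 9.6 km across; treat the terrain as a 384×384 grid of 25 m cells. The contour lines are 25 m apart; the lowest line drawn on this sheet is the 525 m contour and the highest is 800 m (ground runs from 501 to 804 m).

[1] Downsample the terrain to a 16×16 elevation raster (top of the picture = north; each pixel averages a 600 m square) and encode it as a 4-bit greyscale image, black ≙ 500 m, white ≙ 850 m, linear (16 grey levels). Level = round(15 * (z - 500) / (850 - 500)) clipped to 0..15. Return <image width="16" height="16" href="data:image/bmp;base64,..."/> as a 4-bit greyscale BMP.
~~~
<image width="16" height="16" href="data:image/bmp;base64,Qk32AAAAAAAAAHYAAAAoAAAAEAAAABAAAAABAAQAAAAAAIAAAAATCwAAEwsAABAAAAAAAAAAAAAAABEREQAiIiIAMzMzAERERABVVVUAZmZmAHd3dwCIiIgAmZmZAKqqqgC7u7sAzMzMAN3d3QDu7u4A////AM3cqHQyERERzdyoZCIQABHN25hUIRAAAc3Ll1MhEAABzcuXUyEQAAHNyoZTIhIhEc3KhkMjNEMhzLqGQzRWZULMuXVCNWiHVMy5dTI1eahlzKhkMiRoqXbMqGQyE1eal8yoZDISRoqozKhkMhE1eanMqGQyISR5usyoZDMiJHm6"/>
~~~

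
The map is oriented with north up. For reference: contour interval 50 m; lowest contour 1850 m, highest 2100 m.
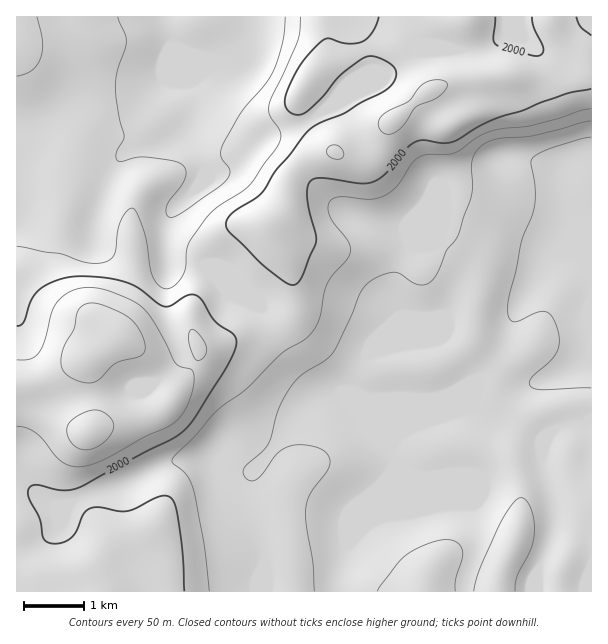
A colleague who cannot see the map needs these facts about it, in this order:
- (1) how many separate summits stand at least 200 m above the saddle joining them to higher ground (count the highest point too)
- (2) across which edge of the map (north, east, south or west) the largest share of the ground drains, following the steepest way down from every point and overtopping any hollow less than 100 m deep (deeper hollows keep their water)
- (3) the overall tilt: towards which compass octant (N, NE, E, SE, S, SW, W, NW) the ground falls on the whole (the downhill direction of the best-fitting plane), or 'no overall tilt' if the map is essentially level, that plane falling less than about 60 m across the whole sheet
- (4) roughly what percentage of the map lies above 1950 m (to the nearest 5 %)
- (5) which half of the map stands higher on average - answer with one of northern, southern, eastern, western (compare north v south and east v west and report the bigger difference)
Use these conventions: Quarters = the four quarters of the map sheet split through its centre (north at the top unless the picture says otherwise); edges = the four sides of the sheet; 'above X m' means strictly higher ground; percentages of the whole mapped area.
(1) Counting only tops that stand 200 m proud, the map has 1 summit.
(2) Drainage is mainly to the east: more ground falls towards that edge than towards any other.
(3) Overall the map slopes down towards the east.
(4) Roughly 40 % of the ground is higher than 1950 m.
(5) The western half stands higher on average than the eastern half.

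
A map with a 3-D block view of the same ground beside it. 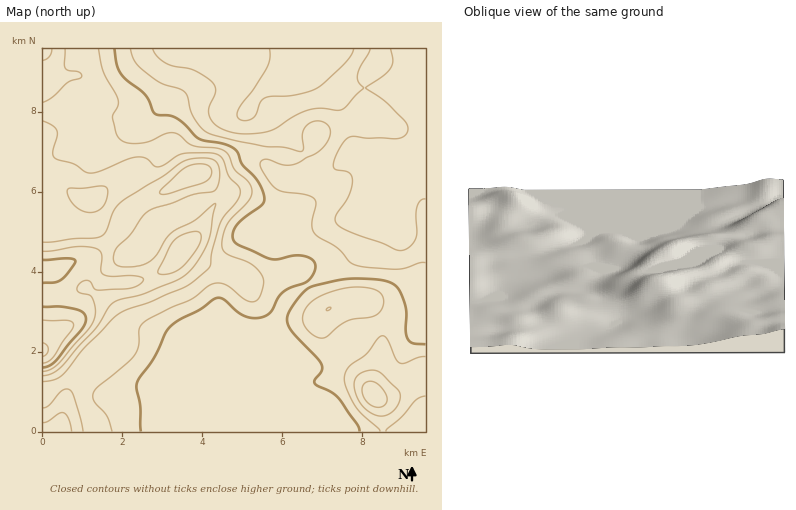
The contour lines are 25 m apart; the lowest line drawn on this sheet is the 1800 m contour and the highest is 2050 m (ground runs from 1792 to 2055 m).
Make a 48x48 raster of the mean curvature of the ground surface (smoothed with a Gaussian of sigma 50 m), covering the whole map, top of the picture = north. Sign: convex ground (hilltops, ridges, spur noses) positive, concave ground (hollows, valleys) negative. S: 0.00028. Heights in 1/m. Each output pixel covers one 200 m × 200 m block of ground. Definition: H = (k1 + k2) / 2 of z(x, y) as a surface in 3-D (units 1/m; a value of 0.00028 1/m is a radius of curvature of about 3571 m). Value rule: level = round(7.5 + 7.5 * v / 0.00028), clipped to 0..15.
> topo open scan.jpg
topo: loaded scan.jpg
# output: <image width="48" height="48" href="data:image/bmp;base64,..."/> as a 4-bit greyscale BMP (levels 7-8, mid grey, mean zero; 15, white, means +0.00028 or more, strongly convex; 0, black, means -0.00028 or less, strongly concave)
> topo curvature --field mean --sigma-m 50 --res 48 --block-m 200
<image width="48" height="48" href="data:image/bmp;base64,Qk32BAAAAAAAAHYAAAAoAAAAMAAAADAAAAABAAQAAAAAAIAEAAATCwAAEwsAABAAAAAAAAAAAAAAABEREQAiIiIAMzMzAERERABVVVUAZmZmAHd3dwCIiIgAmZmZAKqqqgC7u7sAzMzMAN3d3QDu7u4A////AHvbdniId1d3eIiHh3iHd3d3eHdyNVRFd1rbdniIh2d3d4iHd4d4d3d4h3dCR4dUZzjLdniIiGd3d3iIiIeId3eHd3YVjNuGRgbLdWd4iGeHd3eIh4eHh3eHd3I47/2nU2OqdVZnd2eHd3d4iHiHh3d3d0Nb/+uoZVV5h2ZmZnd3h3d3iIiHd3d3dmaN/7d4mAAmiZh2ZVd4h3d3eIh4h3d3iHes3IVXq6UBWKqYdlZ3eId3d4iId3d3ZmeZmHVHrf1AFHqqmHR3h3h3d3iIh3d3Vmd2eIdWnP+jAEaaqpdXd4h3d3eIh3d1WIdlaJllev/YIAVpqphXeHeId3d4h3dUiYdmaKl1V5vdkxFHmZhld4h3h3d3iHU4qXZmaKl1RZrf+2MkeHdkd3d3d3d3d2SKuWVWZ5l1VZm//7ZEVmZlNnd3d3d3d1iruXVVZomGZnib3sllVmd3YzZ3d1RVV1iszKdnd3mXZlZ3iZh2Vmd3d3RHdFm6ZmSb3sqZqYiYd0VlV3dmZmZmeJhTJIvKc3RYrNzMy6mHZkVURnmZqphlV5ljNqu5hUY0aKvN3LqHZ2iFNXrO/9uodnh1WLupmHZUNFeZmqmId6y4VXib3tzMuGd4q8ypmaqYZERVVniJmc7biIdBAUjO64Z5u7uoeJq6h2VURWZomqvN3dozdkBc/qZWiZmHZ4mZmYd2Z3ZWimeb3uxjd3YJ/9ljRWdlRXeImZiIiIdVeURoiImVR3cz7/+lIkQ1dmd3iIiIiIdlaCIiIjWcZHdwff/pMSV3d3d3d3d3d3dmeXd2VSON02d3EGzrUhR3domHVVZmZmZmind3RERb+hd3diTMhDI1WKqXZVVmZmZnindkeZVI7nFHd3WMuXVVebuodmZ3d3Znm3ZYvdhFndpSFHd63Kh3ibu6mId3d3Znm3WKvdtjR67+owFGvcuph4mZmpiHd3Znm2iqiKuWQ1nf7IZWis24ZERWeKqYd2dminm6ZWmqhkRq7/7ad6ymMzNEVoqodmd2eGipdEaKu5Qkr///lVZTNWd3ZWiZdld3Z2eIhlVnrLcyWu//xSMzWaqallV4dmVVZnZmeIdmealkRXi+6WZ4m7mJqFRXh3d3d4dVZ4h2VniIhkNZy6u6qpdoqXVXiHiZh6l2Vnd3ZVaKymM1d4mZiHZ5y4ZWd3iZiKqYd3eIdlZ5u4VEMzRWZ3ic7Jdnd4iZiJmZiIiIh2VnmXZUMzNFZ3ic25eJqZiJh2ZmZnd4iHZniGVVVUVGd3eJqXaLy5h4d1VEZmeImYdoiHZmd1ZniHd3d2V6y5d3d5dTNXmZmZh4mYh4iHZnh3ZmZmZomXZ4iMuGaKupiJh4mZmImYdnd2ZmZ4h2ZlV4maqZmrqHd4h3iZmIiId3ZndmZ4mIdkRXiGZ5q6h2Z3d2d4h4iIiHd3d3ZniKuoZWZnZnmpdmZ3dmZnd3eIiId3d3dmZ53sl3d7lleIh3ZmZmZ3dmd4iIh3d3d2VWrLmIiOt1aJiHdmZWZ4h2d4iIh3d3d3ZEaZh3iA=="/>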